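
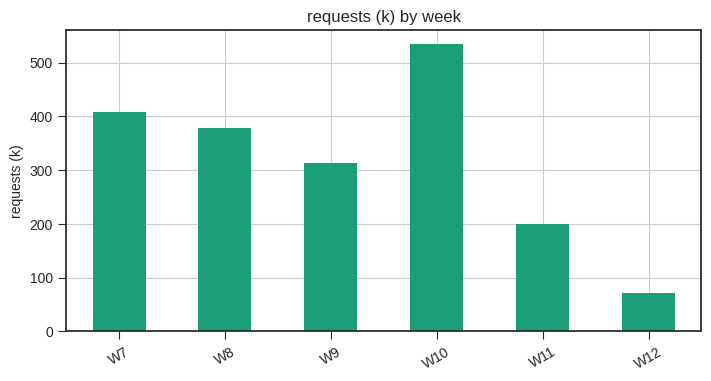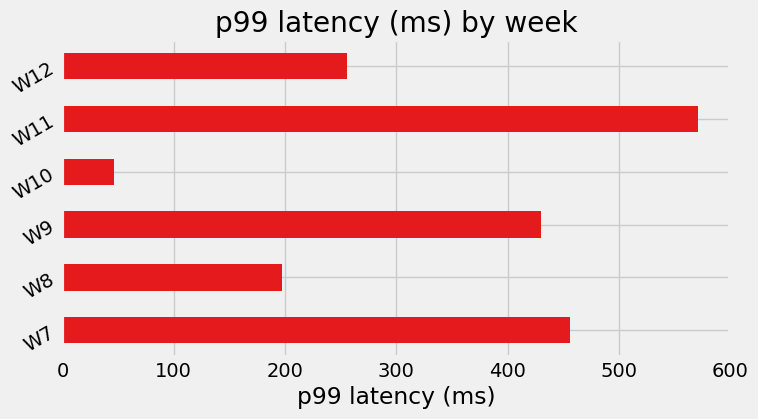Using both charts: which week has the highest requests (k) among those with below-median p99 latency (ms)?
Chart 2 median p99 latency (ms) ≈ 300; below-median weeks: W8, W10, W12. Among those, W10 has the highest requests (k) (≈ 550).

W10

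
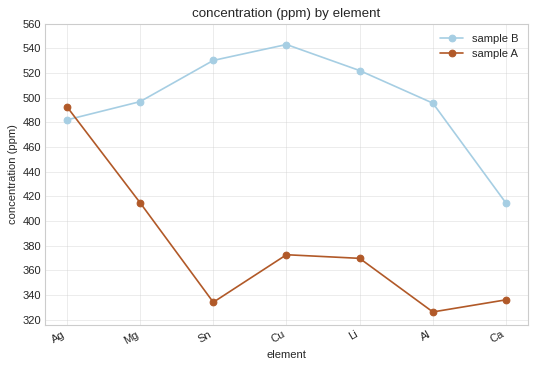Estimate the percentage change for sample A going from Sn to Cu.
≈ +11.8%

Sn ≈ 340, Cu ≈ 380; (380 − 340) / 340 ≈ +11.8%.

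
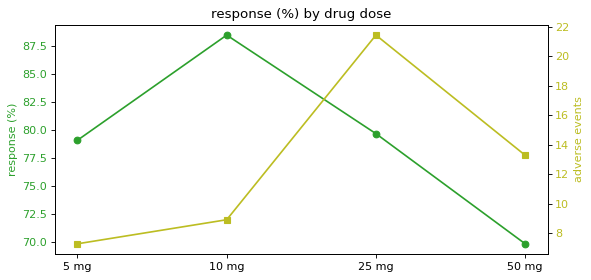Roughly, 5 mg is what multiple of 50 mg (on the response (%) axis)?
5 mg ≈ 80, 50 mg ≈ 70; 80/70 ≈ 1.14.

≈ 1.14×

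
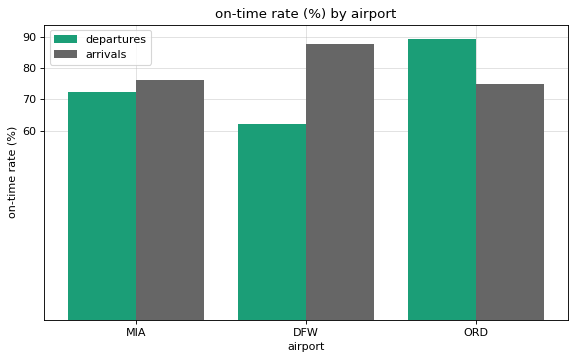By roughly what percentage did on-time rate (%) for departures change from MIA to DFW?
MIA ≈ 70, DFW ≈ 60; (60 − 70) / 70 ≈ -14.3%.

≈ -14.3%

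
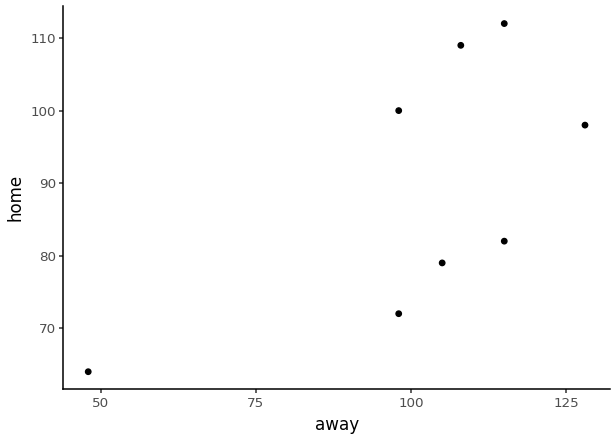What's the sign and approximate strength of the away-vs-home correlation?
Points are positively correlated; moderate (|r| ≈ 0.6).

positive, moderate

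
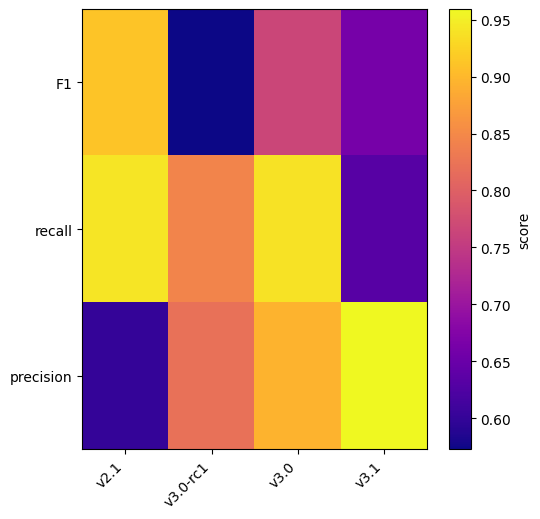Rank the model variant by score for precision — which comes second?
Top 3 for precision: v3.1 ≈ 0.95, v3.0 ≈ 0.90, v3.0-rc1 ≈ 0.80.

v3.0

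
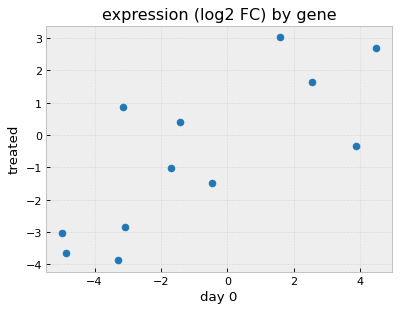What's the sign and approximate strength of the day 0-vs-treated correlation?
positive, strong

Points are positively correlated; strong (|r| ≈ 0.8).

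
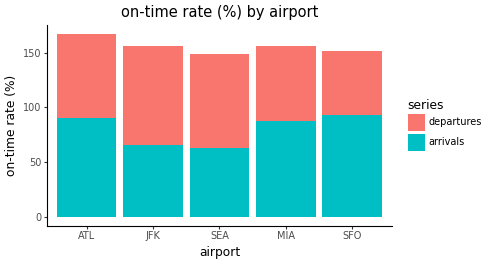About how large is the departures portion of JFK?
departures top ≈ 160, bottom ≈ 60; segment ≈ 100.

≈ 100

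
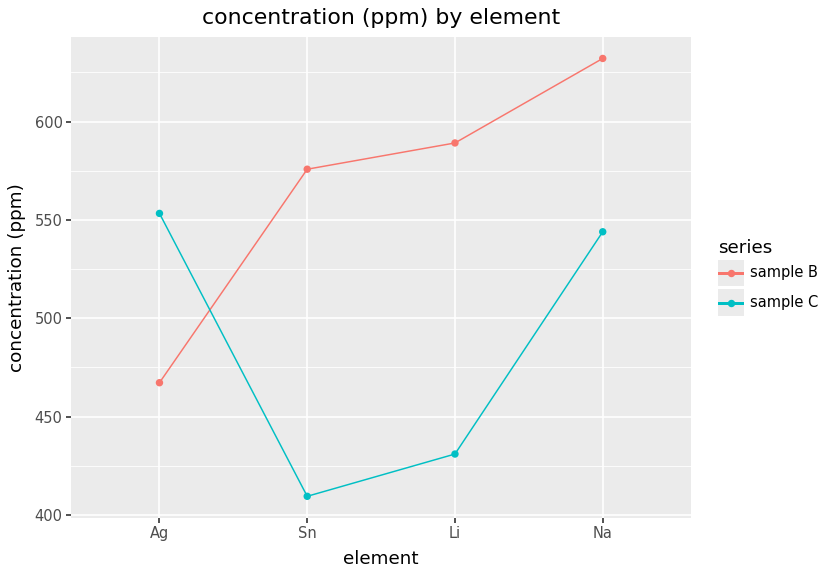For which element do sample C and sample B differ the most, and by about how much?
Sn: sample C ≈ 400, sample B ≈ 580 → gap ≈ 180. Next-largest (Li) is only ≈ 140.

Sn, ≈ 180 ppm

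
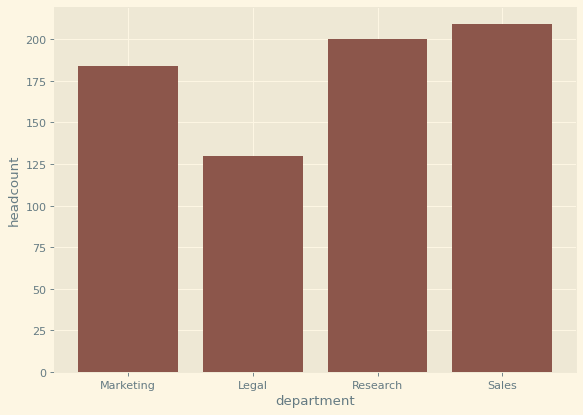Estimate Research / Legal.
Research ≈ 200, Legal ≈ 120; 200/120 ≈ 1.67.

≈ 1.67×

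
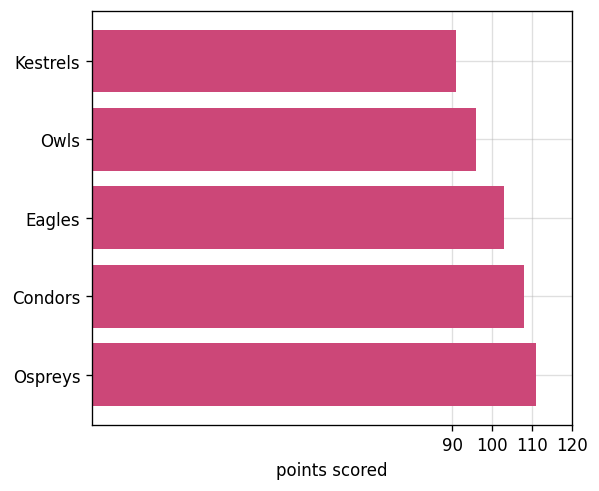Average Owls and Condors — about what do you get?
(100 + 110) / 2 ≈ 105.

≈ 105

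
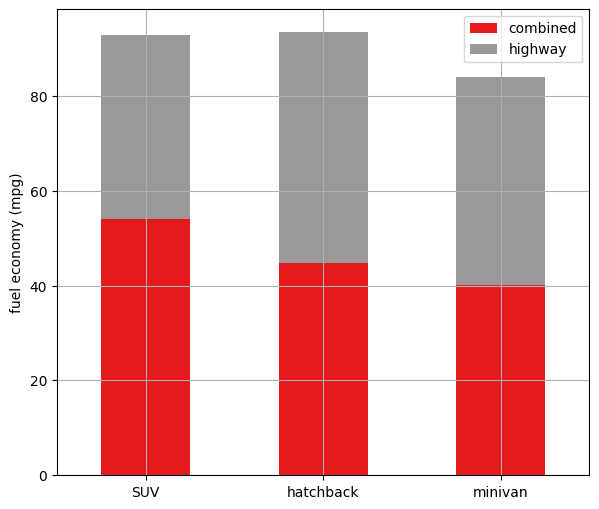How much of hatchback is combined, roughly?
≈ 40

combined top ≈ 40, bottom ≈ 0; segment ≈ 40.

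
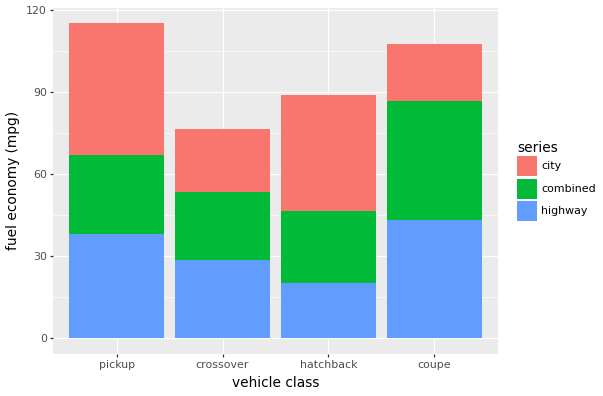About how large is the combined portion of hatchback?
≈ 30

combined top ≈ 50, bottom ≈ 20; segment ≈ 30.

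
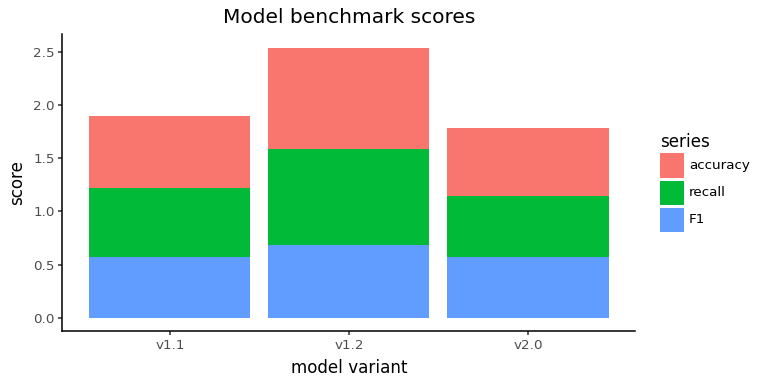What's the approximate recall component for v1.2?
≈ 1.0

recall top ≈ 1.5, bottom ≈ 0.5; segment ≈ 1.0.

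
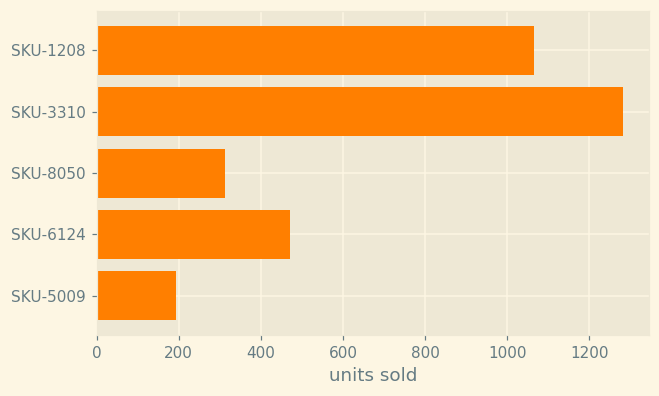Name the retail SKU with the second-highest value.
Top 3: SKU-3310 ≈ 1200, SKU-1208 ≈ 1000, SKU-6124 ≈ 400.

SKU-1208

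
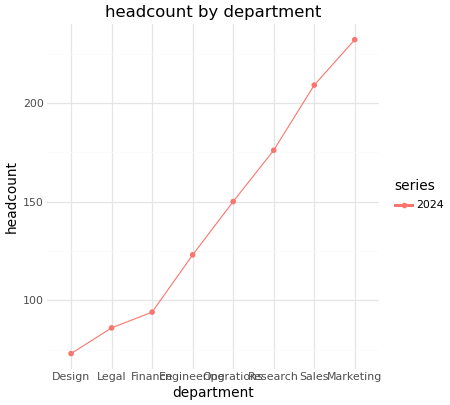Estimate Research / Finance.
Research ≈ 180, Finance ≈ 100; 180/100 ≈ 1.8.

≈ 1.8×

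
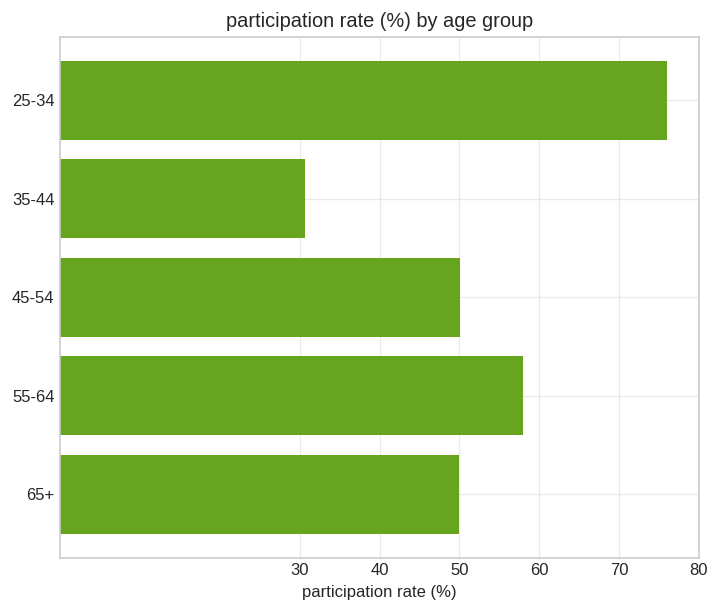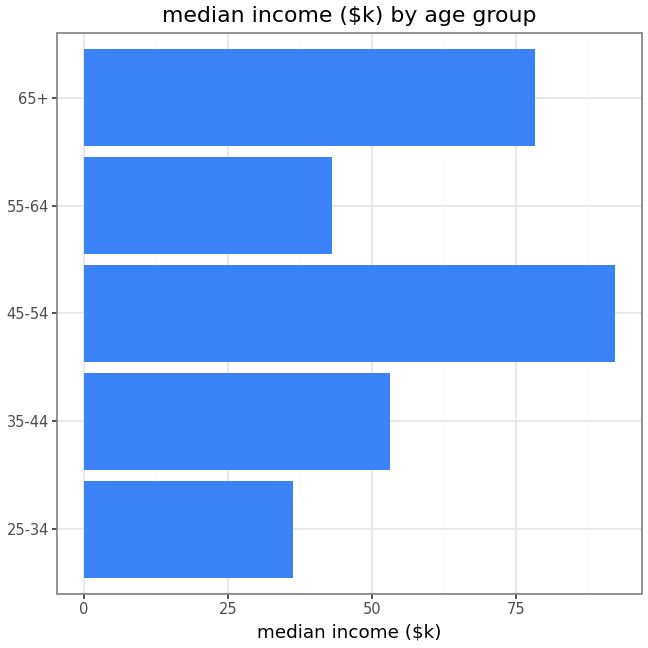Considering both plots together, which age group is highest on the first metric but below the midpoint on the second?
25-34

Chart 2 median median income ($k) ≈ 50; below-median age groups: 25-34, 55-64. Among those, 25-34 has the highest participation rate (%) (≈ 80).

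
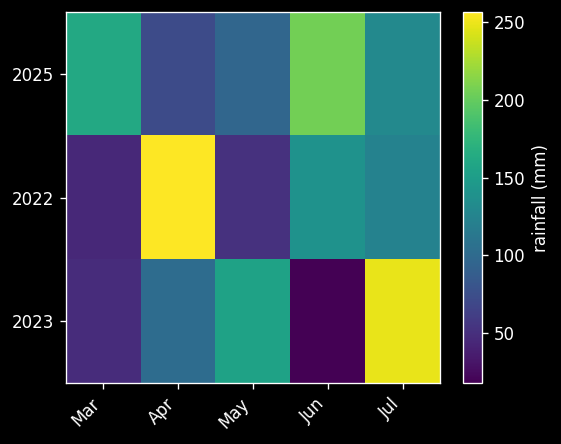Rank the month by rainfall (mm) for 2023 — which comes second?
Top 3 for 2023: Jul ≈ 240, May ≈ 160, Apr ≈ 100.

May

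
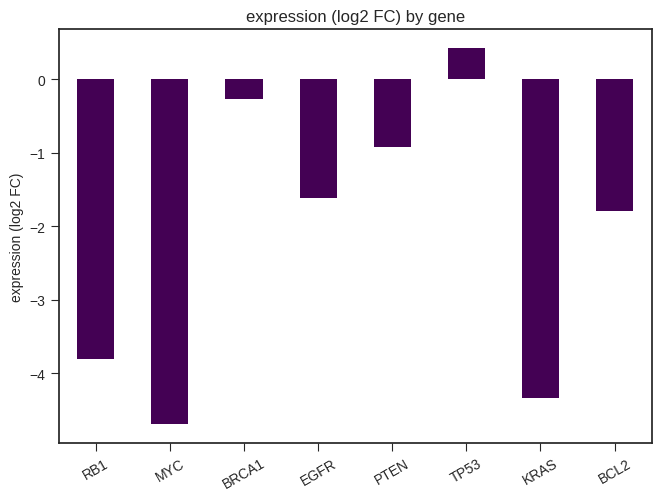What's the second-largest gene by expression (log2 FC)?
BRCA1

Top 3: TP53 ≈ 0.5, BRCA1 ≈ -0.5, PTEN ≈ -1.0.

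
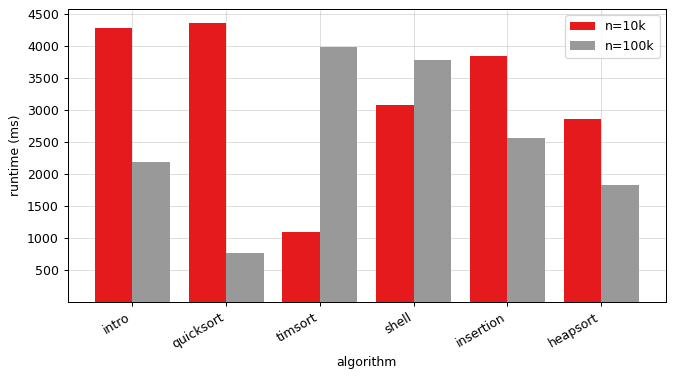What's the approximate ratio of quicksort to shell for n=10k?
quicksort ≈ 4500, shell ≈ 3000; 4500/3000 ≈ 1.5.

≈ 1.5×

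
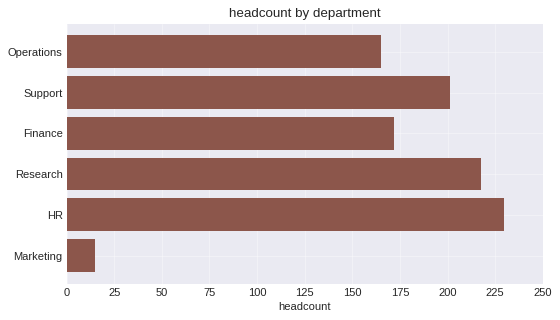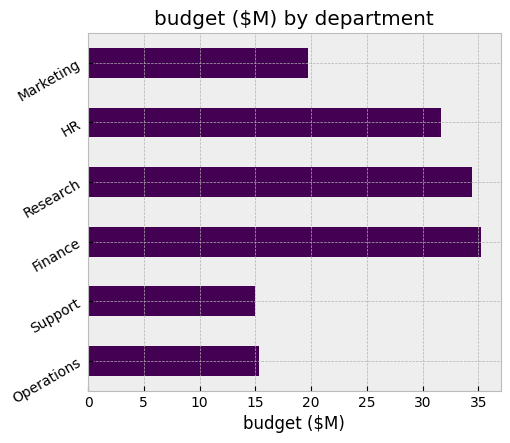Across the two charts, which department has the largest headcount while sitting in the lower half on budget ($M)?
Support

Chart 2 median budget ($M) ≈ 25; below-median departments: Operations, Support, Marketing. Among those, Support has the highest headcount (≈ 200).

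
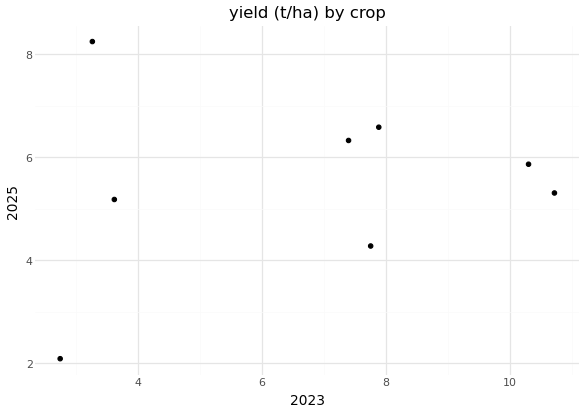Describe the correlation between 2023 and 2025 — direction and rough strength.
Points are roughly uncorrelated; weak (|r| ≈ 0.2).

no clear correlation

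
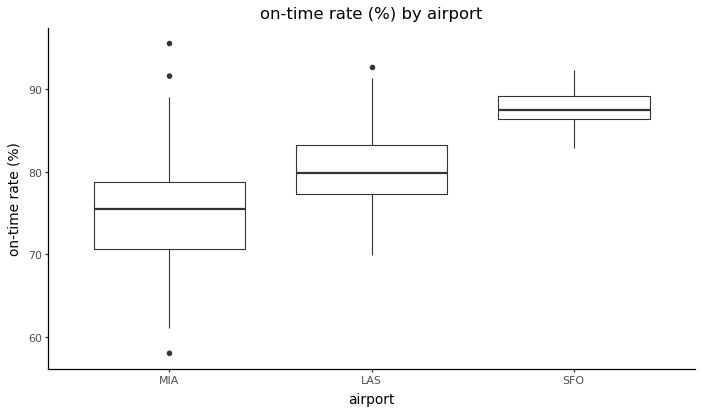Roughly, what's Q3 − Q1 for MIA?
Q3 ≈ 79, Q1 ≈ 71; IQR ≈ 8.

≈ 8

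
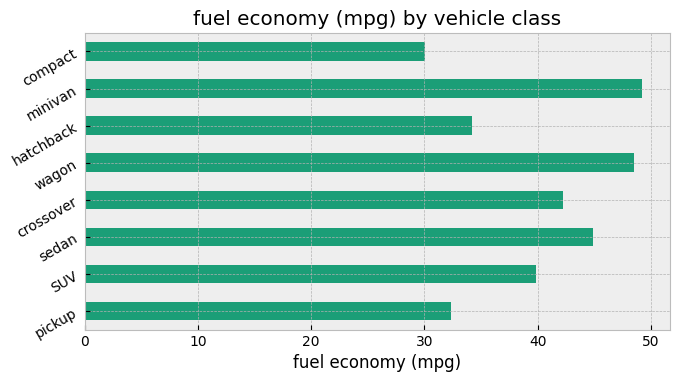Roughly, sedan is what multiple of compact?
≈ 1.5×

sedan ≈ 45, compact ≈ 30; 45/30 ≈ 1.5.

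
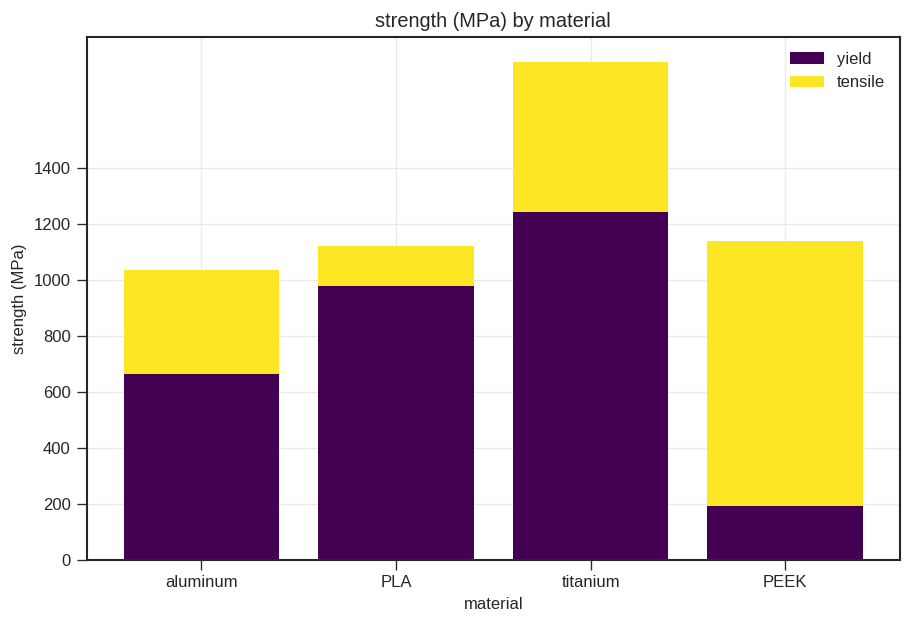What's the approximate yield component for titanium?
≈ 1200

yield top ≈ 1200, bottom ≈ 0; segment ≈ 1200.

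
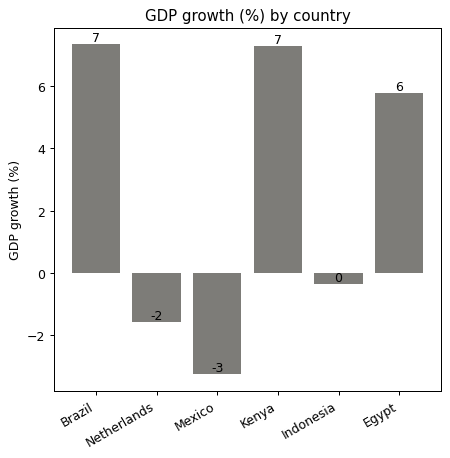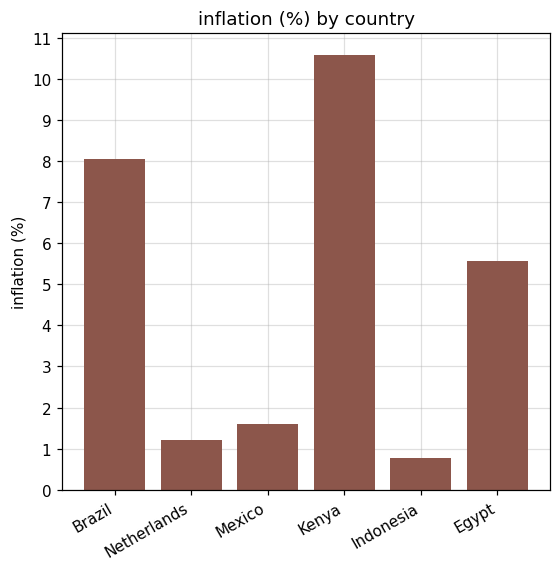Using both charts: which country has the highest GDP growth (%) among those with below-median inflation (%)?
Chart 2 median inflation (%) ≈ 4; below-median countries: Netherlands, Mexico, Indonesia. Among those, Indonesia has the highest GDP growth (%) (≈ 0).

Indonesia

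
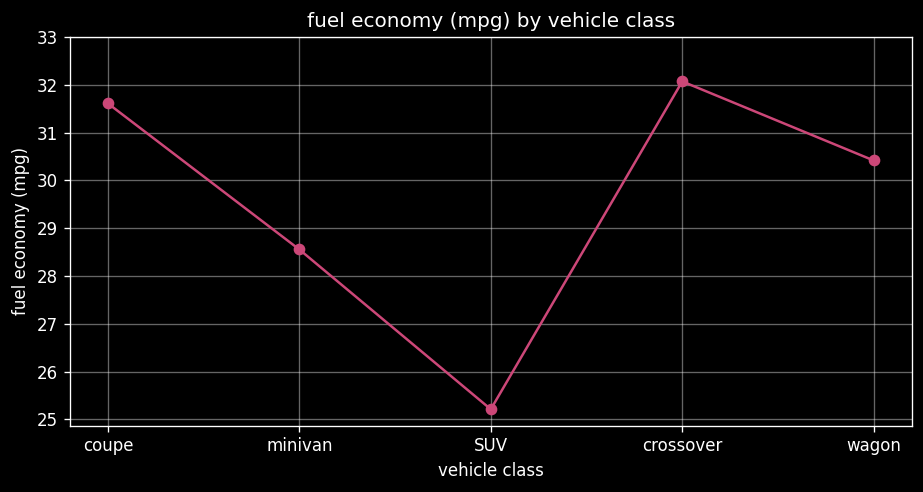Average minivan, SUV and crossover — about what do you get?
(29 + 25 + 32) / 3 ≈ 29.

≈ 29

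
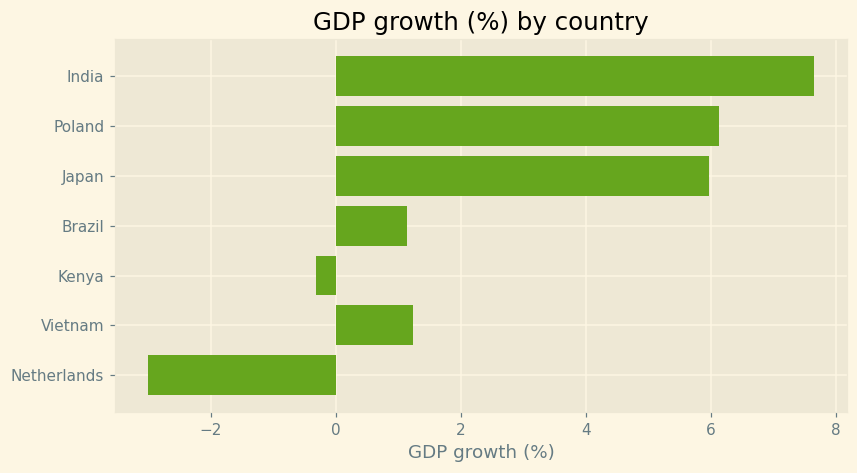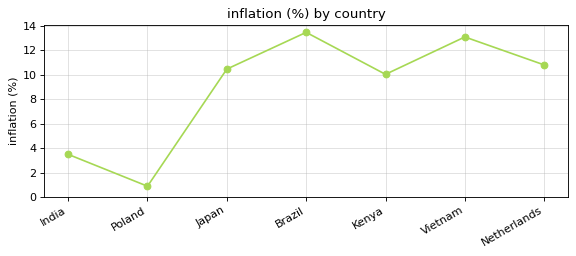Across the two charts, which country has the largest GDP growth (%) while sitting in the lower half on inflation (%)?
Chart 2 median inflation (%) ≈ 10; below-median countries: India, Poland, Kenya. Among those, India has the highest GDP growth (%) (≈ 8).

India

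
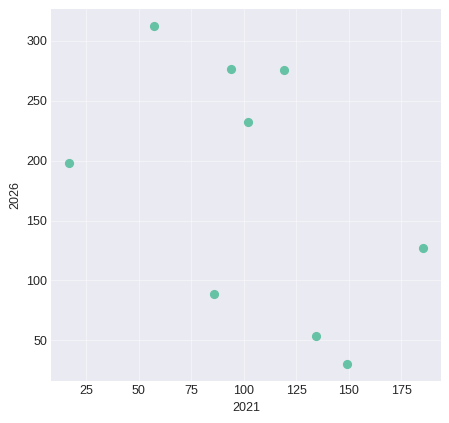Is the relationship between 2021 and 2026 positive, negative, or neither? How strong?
negative, moderate

Points are negatively correlated; moderate (|r| ≈ 0.5).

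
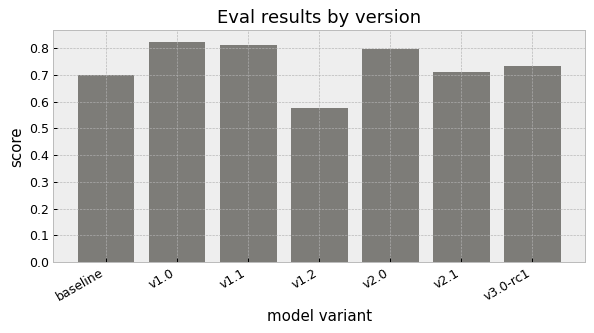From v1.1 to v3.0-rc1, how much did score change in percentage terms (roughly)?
v1.1 ≈ 0.8, v3.0-rc1 ≈ 0.7; (0.7 − 0.8) / 0.8 ≈ -12.5%.

≈ -12.5%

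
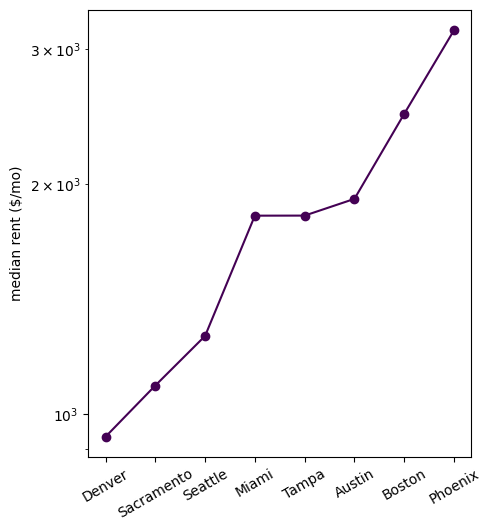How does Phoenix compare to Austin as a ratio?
≈ 1.6×

Phoenix ≈ 3200, Austin ≈ 2000; 3200/2000 ≈ 1.6.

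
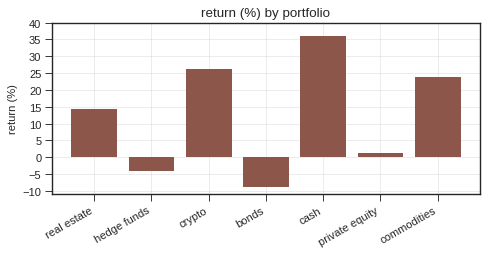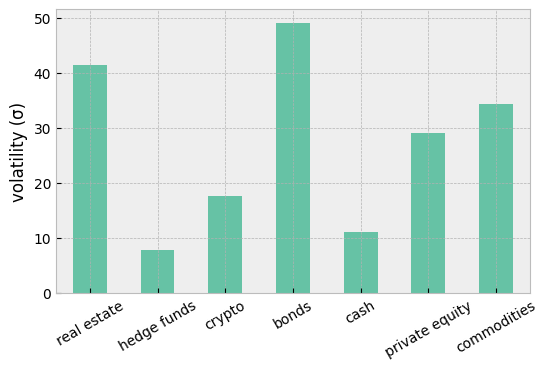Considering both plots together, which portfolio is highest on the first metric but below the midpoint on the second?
Chart 2 median volatility (σ) ≈ 30; below-median portfolios: hedge funds, crypto, cash. Among those, cash has the highest return (%) (≈ 35).

cash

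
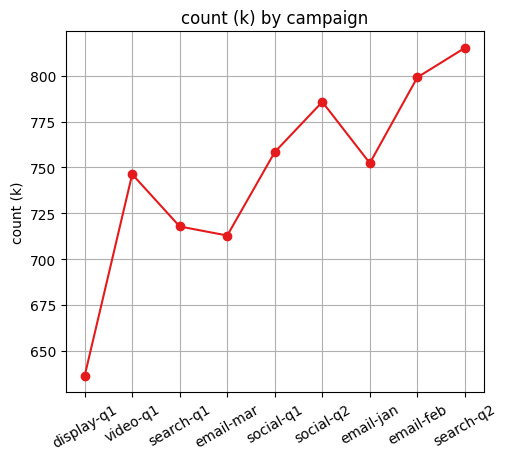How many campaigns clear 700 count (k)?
Above 700: video-q1, search-q1, email-mar, social-q1, social-q2, email-jan, email-feb, search-q2.

8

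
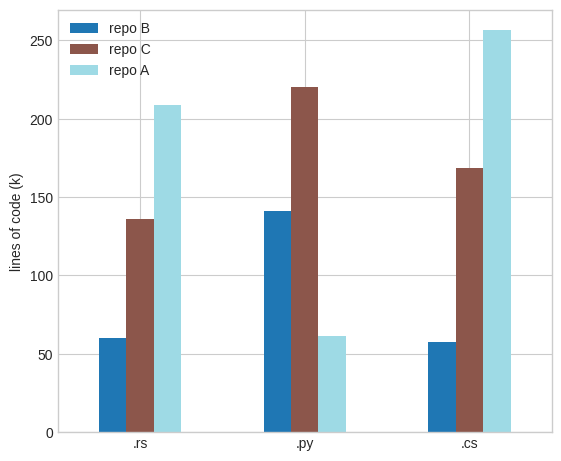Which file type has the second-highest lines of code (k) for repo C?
.cs

Top 3 for repo C: .py ≈ 225, .cs ≈ 175, .rs ≈ 125.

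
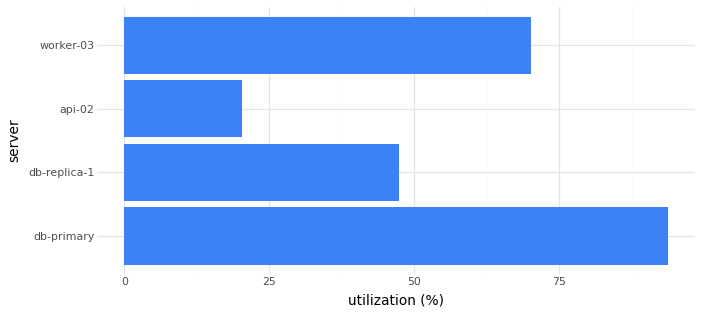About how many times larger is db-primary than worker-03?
≈ 1.29×

db-primary ≈ 90, worker-03 ≈ 70; 90/70 ≈ 1.29.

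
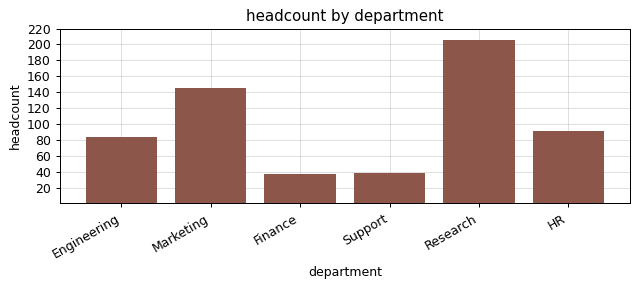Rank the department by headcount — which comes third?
HR

Top 4: Research ≈ 200, Marketing ≈ 140, HR ≈ 100, Engineering ≈ 80.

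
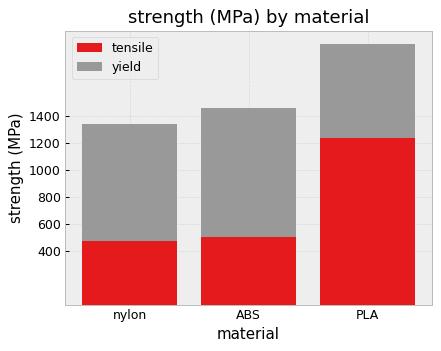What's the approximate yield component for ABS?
yield top ≈ 1400, bottom ≈ 400; segment ≈ 1000.

≈ 1000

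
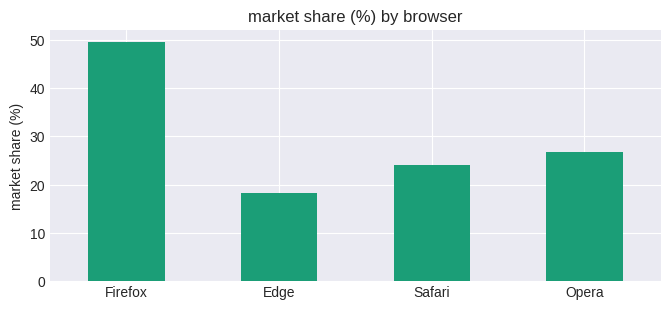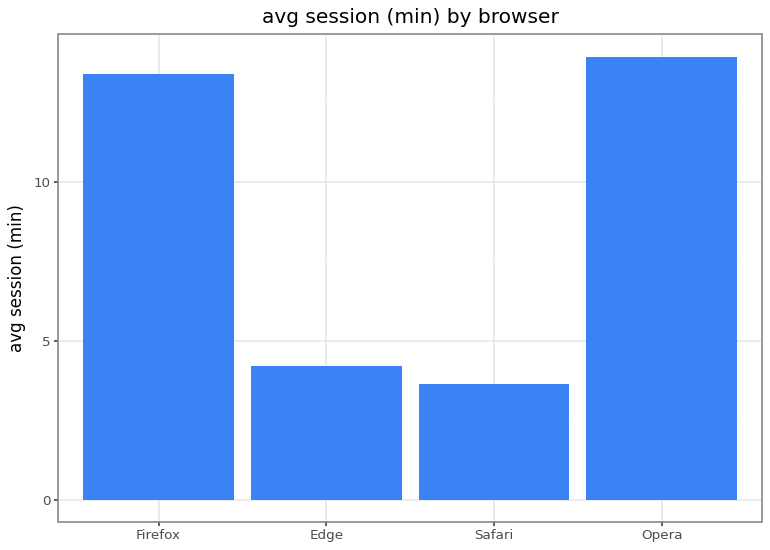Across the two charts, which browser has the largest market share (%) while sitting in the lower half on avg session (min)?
Safari

Chart 2 median avg session (min) ≈ 8; below-median browsers: Edge, Safari. Among those, Safari has the highest market share (%) (≈ 25).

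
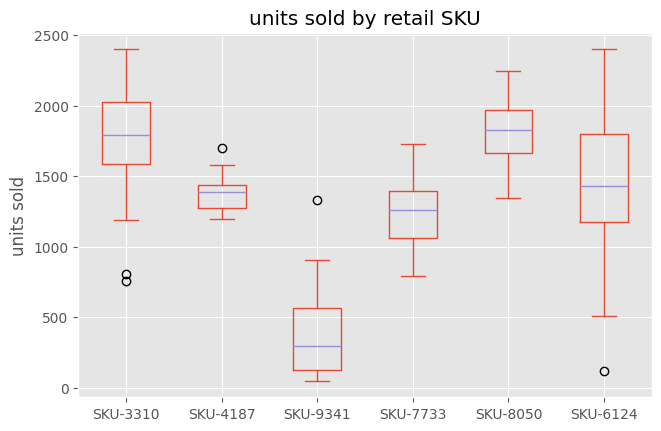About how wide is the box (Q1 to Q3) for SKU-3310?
Q3 ≈ 2000, Q1 ≈ 1600; IQR ≈ 400.

≈ 400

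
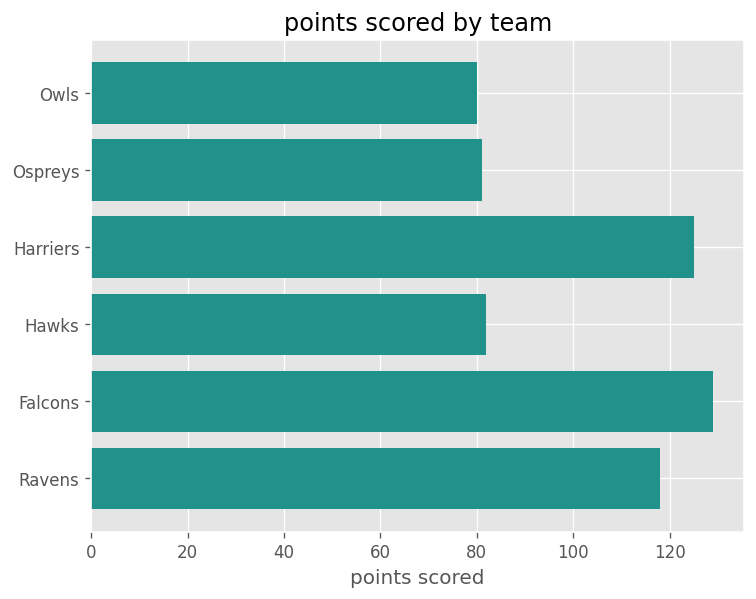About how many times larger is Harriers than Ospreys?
≈ 1.5×

Harriers ≈ 120, Ospreys ≈ 80; 120/80 ≈ 1.5.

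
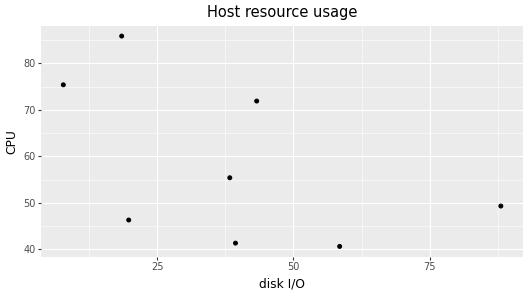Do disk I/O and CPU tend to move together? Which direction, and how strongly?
negative, moderate

Points are negatively correlated; moderate (|r| ≈ 0.5).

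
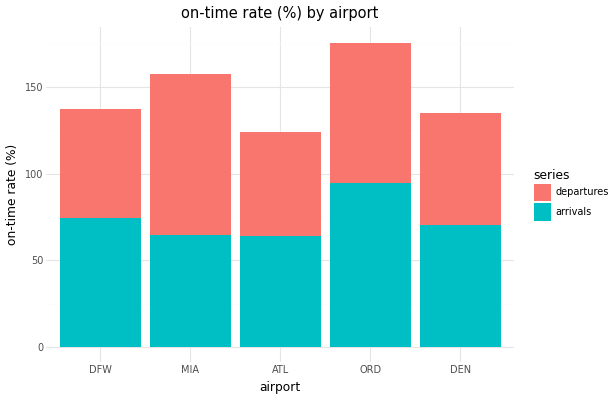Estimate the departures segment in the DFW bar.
≈ 60

departures top ≈ 140, bottom ≈ 80; segment ≈ 60.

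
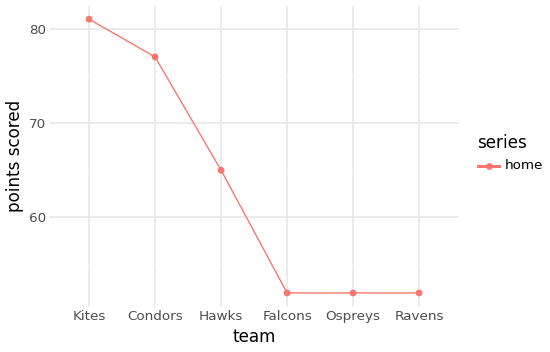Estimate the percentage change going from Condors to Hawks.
Condors ≈ 75, Hawks ≈ 65; (65 − 75) / 75 ≈ -13.3%.

≈ -13.3%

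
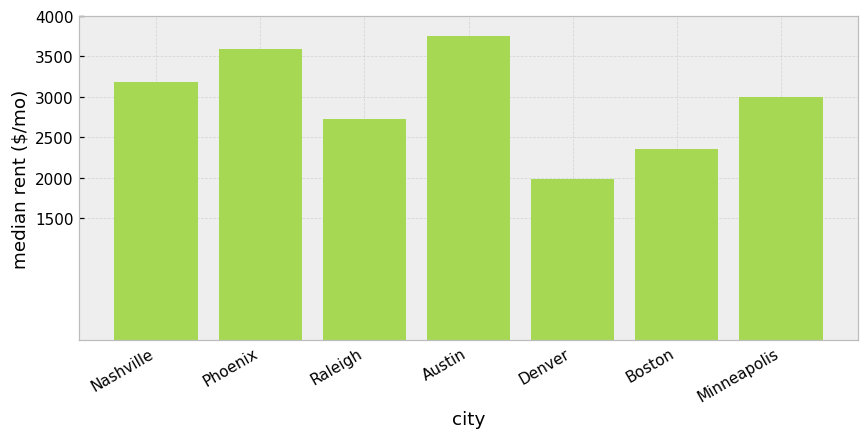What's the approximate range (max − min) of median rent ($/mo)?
Max Austin ≈ 4000, min Denver ≈ 2000; range ≈ 2000.

≈ 2000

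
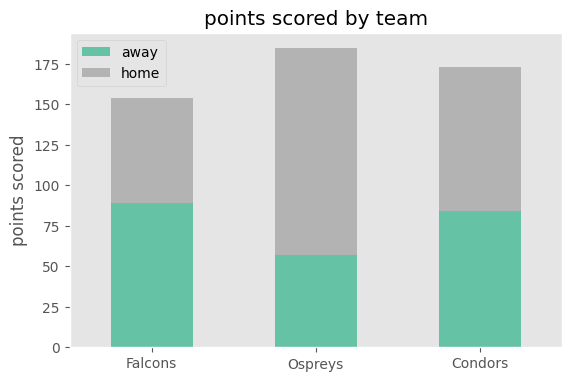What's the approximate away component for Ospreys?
≈ 60

away top ≈ 60, bottom ≈ 0; segment ≈ 60.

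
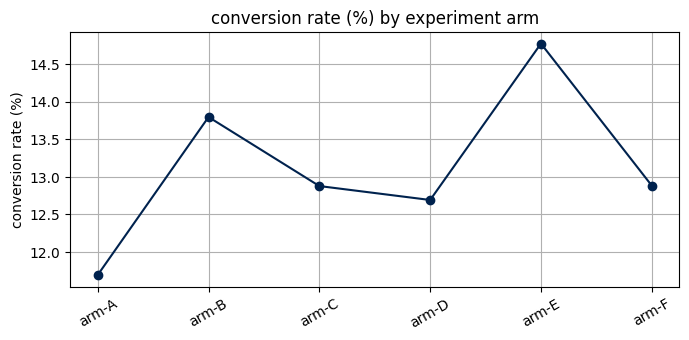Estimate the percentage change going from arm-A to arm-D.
arm-A ≈ 11.5, arm-D ≈ 12.5; (12.5 − 11.5) / 11.5 ≈ +8.7%.

≈ +8.7%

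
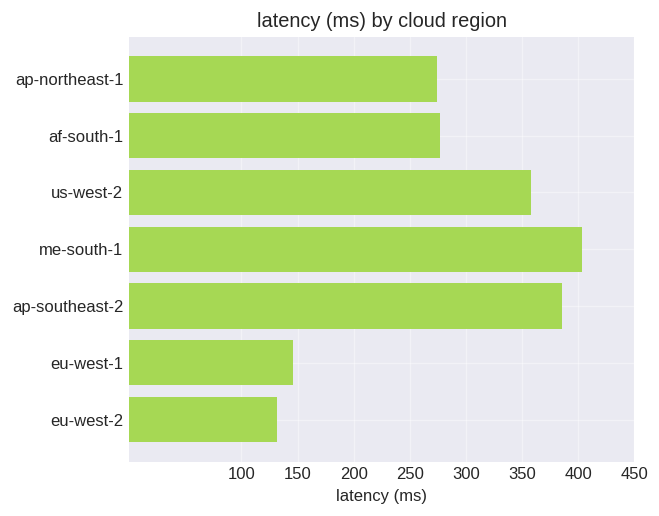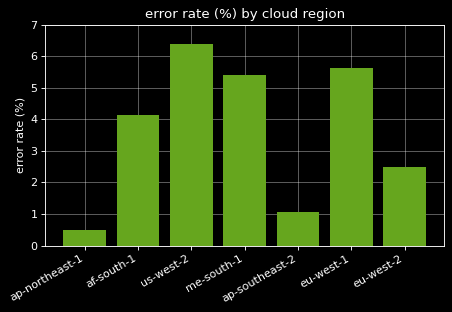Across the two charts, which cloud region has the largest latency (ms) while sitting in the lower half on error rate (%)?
Chart 2 median error rate (%) ≈ 4; below-median cloud regions: ap-northeast-1, ap-southeast-2, eu-west-2. Among those, ap-southeast-2 has the highest latency (ms) (≈ 400).

ap-southeast-2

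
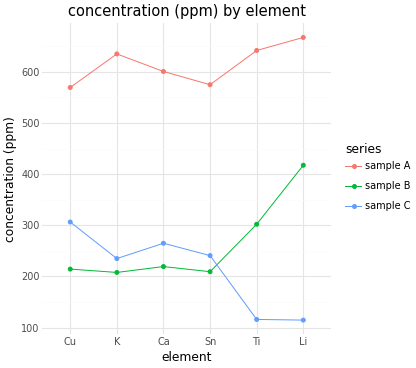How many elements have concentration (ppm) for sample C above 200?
Above 200: Cu, K, Ca, Sn.

4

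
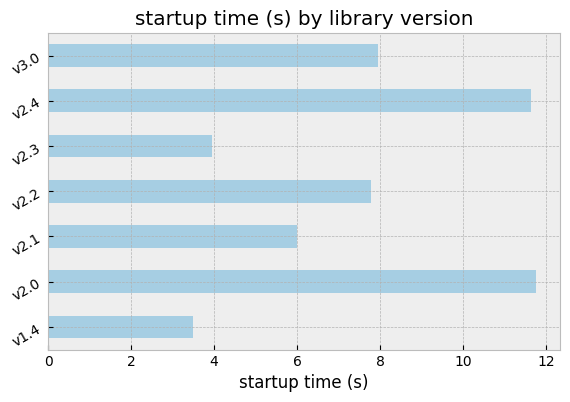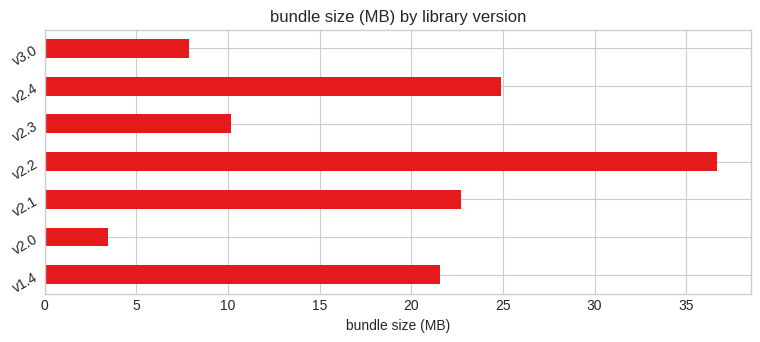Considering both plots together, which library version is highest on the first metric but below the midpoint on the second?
v2.0

Chart 2 median bundle size (MB) ≈ 20; below-median library versions: v2.0, v2.3, v3.0. Among those, v2.0 has the highest startup time (s) (≈ 12).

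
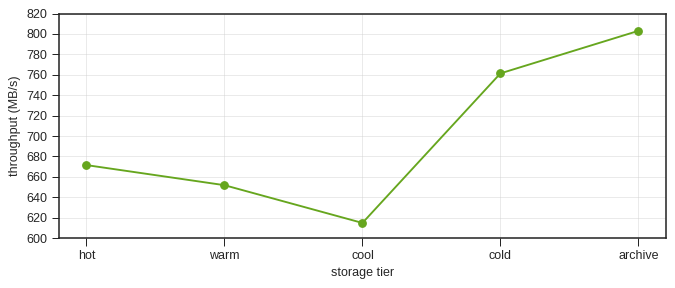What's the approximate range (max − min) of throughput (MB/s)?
Max archive ≈ 800, min cool ≈ 620; range ≈ 180.

≈ 180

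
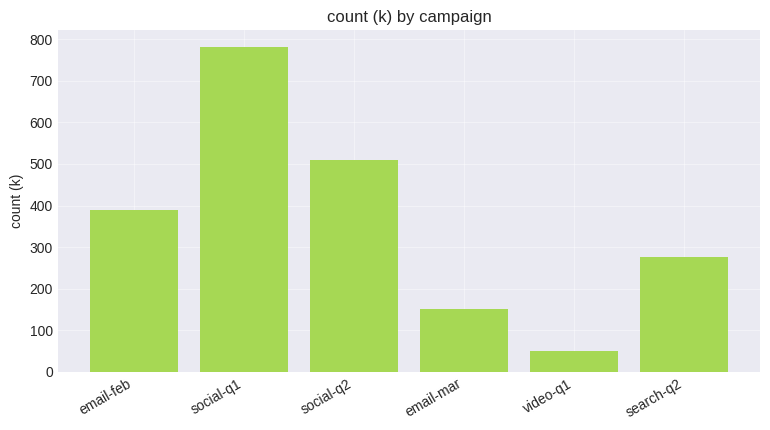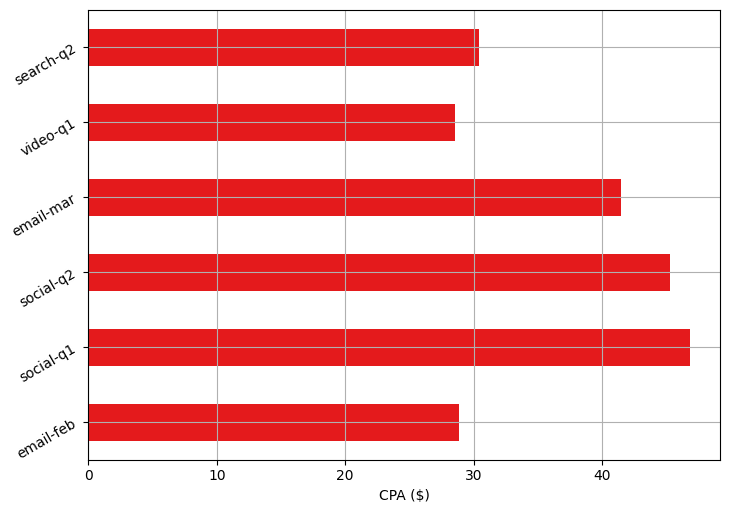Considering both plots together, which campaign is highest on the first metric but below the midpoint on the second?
Chart 2 median CPA ($) ≈ 35; below-median campaigns: email-feb, video-q1, search-q2. Among those, email-feb has the highest count (k) (≈ 400).

email-feb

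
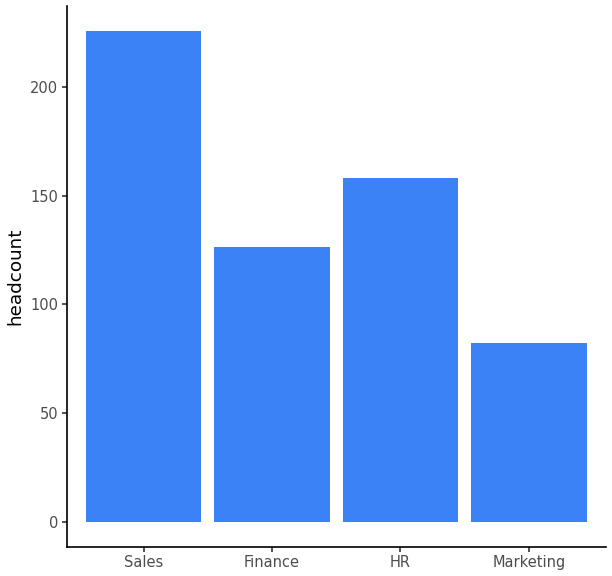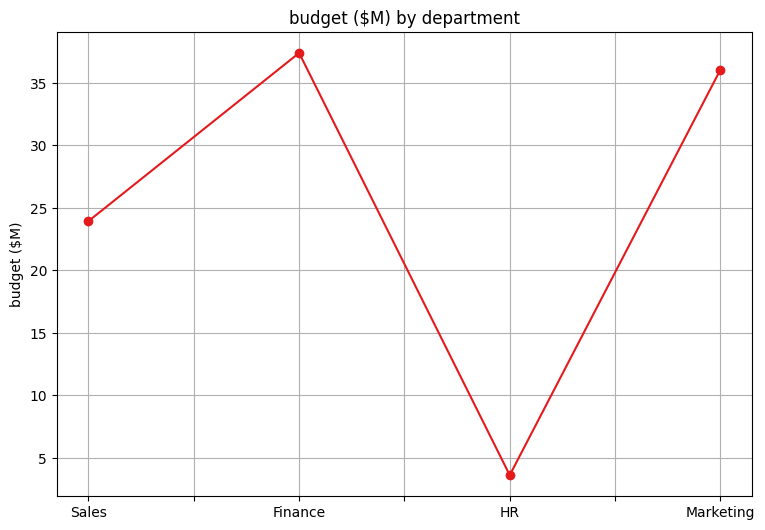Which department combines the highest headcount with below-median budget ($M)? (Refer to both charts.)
Sales

Chart 2 median budget ($M) ≈ 30; below-median departments: Sales, HR. Among those, Sales has the highest headcount (≈ 225).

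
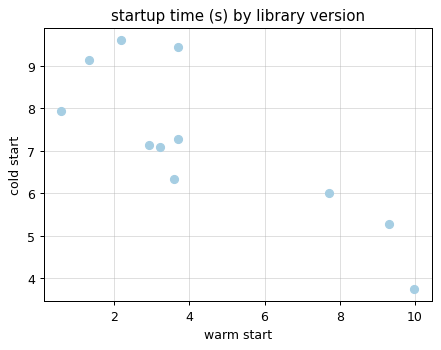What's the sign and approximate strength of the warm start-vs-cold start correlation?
negative, strong

Points are negatively correlated; strong (|r| ≈ 0.8).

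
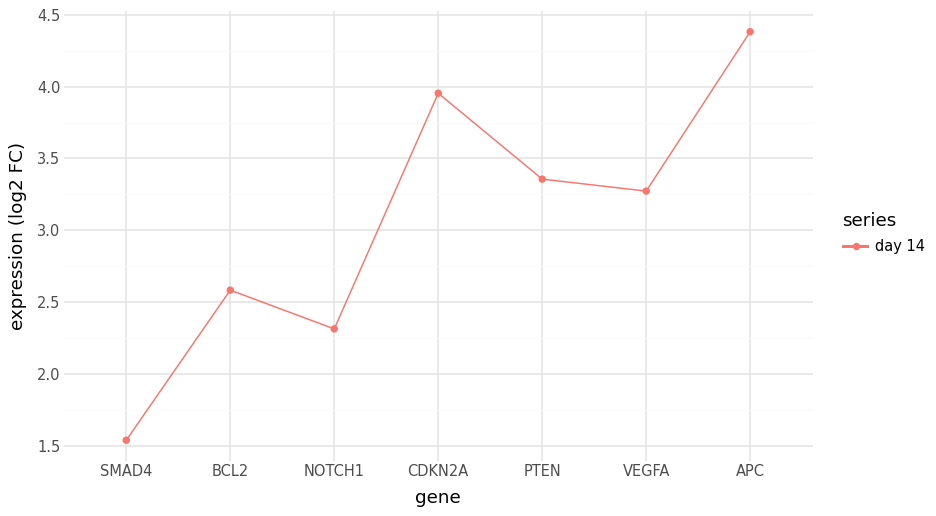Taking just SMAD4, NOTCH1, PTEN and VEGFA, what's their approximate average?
≈ 2.75

(1.5 + 2.5 + 3.5 + 3.5) / 4 ≈ 2.75.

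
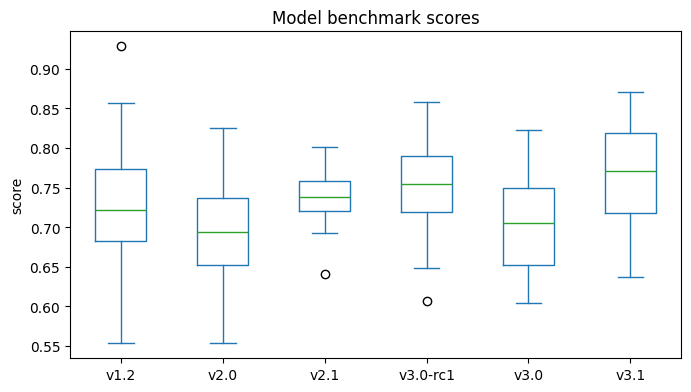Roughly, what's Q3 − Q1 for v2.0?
≈ 0.09

Q3 ≈ 0.74, Q1 ≈ 0.65; IQR ≈ 0.09.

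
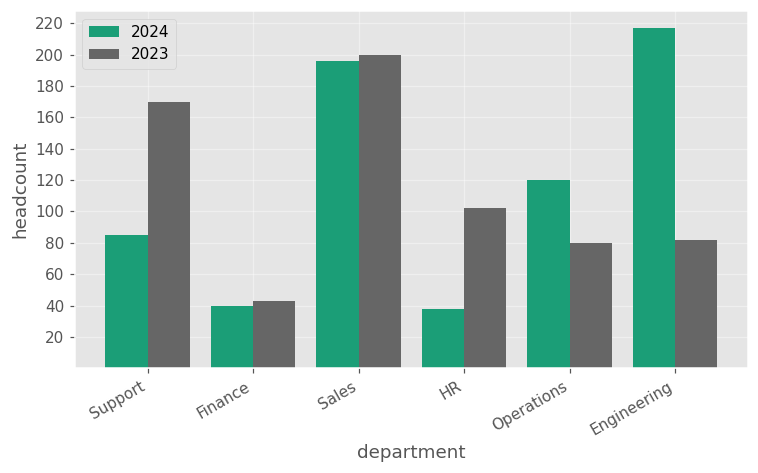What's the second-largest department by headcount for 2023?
Top 3 for 2023: Sales ≈ 200, Support ≈ 160, HR ≈ 100.

Support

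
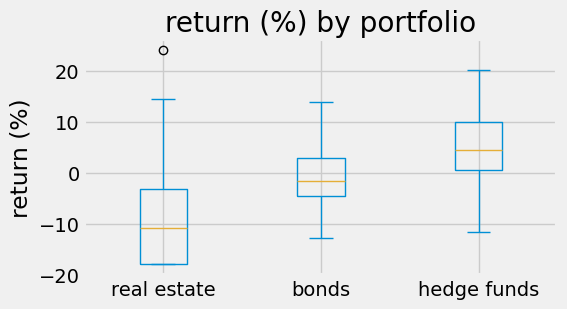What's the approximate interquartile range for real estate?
Q3 ≈ -4, Q1 ≈ -18; IQR ≈ 14.

≈ 14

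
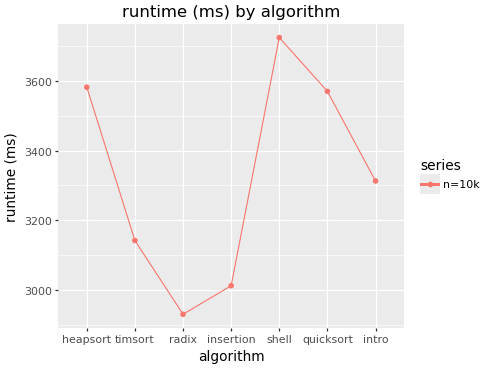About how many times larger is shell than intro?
shell ≈ 3700, intro ≈ 3300; 3700/3300 ≈ 1.12.

≈ 1.12×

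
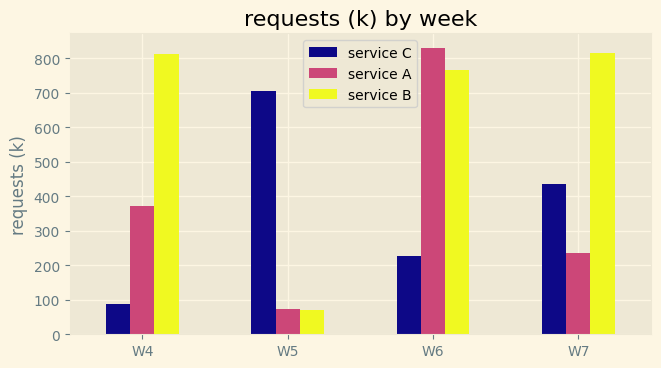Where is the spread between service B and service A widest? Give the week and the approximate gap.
W7, ≈ 600 k

W7: service B ≈ 800, service A ≈ 200 → gap ≈ 600. Next-largest (W4) is only ≈ 400.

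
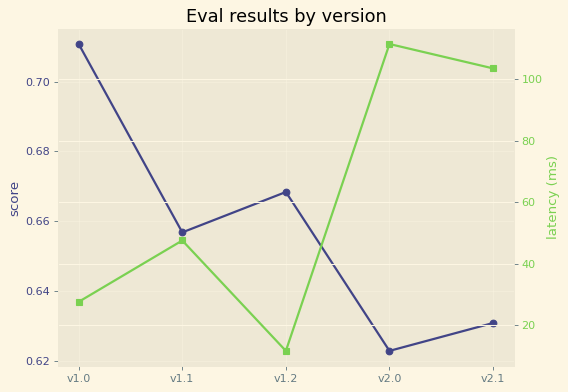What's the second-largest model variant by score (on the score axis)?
Top 3 (on the score axis): v1.0 ≈ 0.71, v1.2 ≈ 0.67, v1.1 ≈ 0.66.

v1.2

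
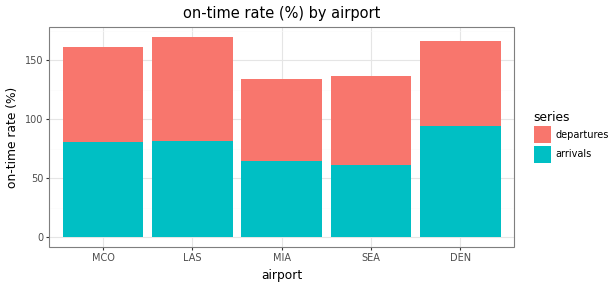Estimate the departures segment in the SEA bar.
departures top ≈ 140, bottom ≈ 60; segment ≈ 80.

≈ 80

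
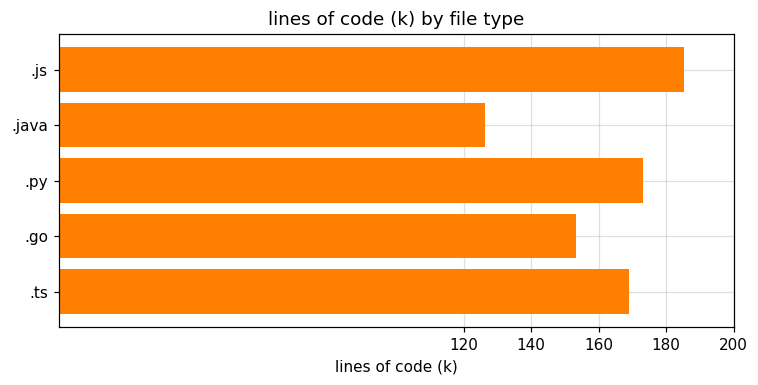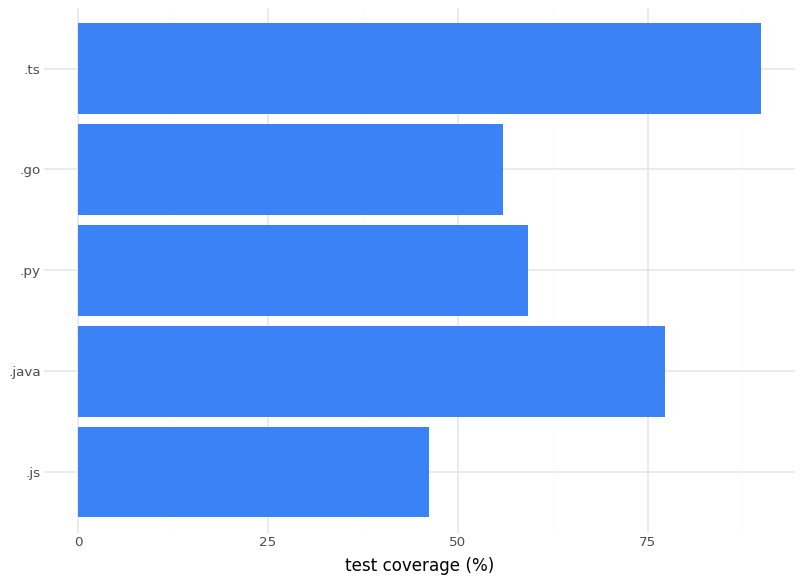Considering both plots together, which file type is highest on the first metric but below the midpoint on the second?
Chart 2 median test coverage (%) ≈ 60; below-median file types: .js, .go. Among those, .js has the highest lines of code (k) (≈ 180).

.js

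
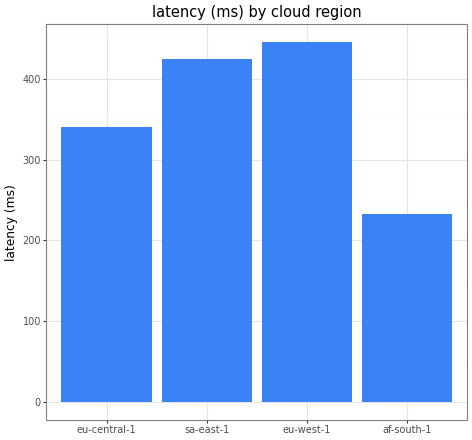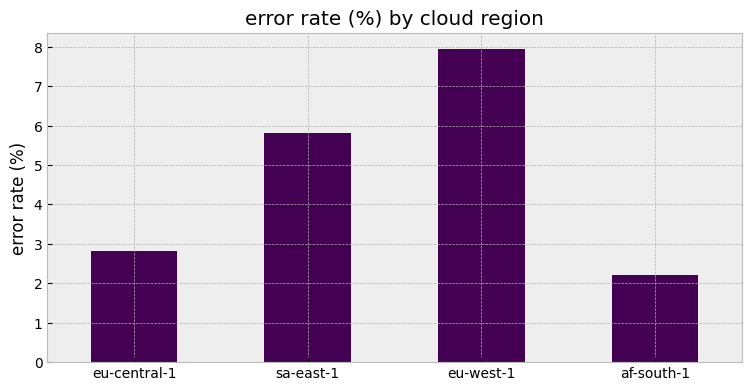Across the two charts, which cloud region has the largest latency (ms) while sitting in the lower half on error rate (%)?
eu-central-1

Chart 2 median error rate (%) ≈ 4; below-median cloud regions: eu-central-1, af-south-1. Among those, eu-central-1 has the highest latency (ms) (≈ 350).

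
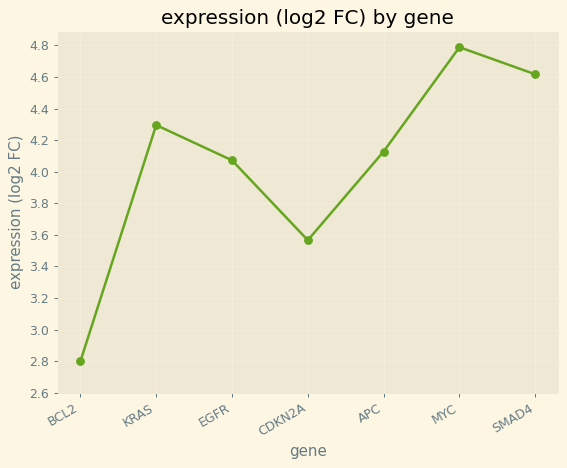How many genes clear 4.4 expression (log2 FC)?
2

Above 4.4: MYC, SMAD4.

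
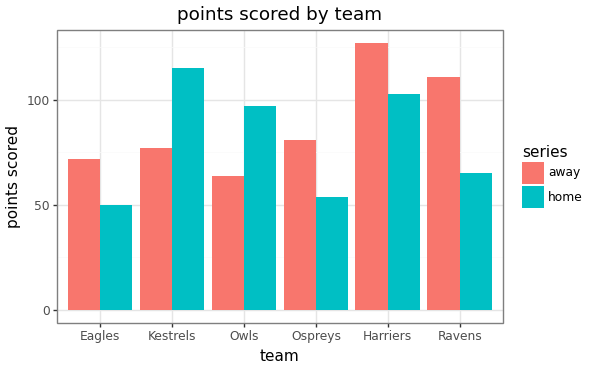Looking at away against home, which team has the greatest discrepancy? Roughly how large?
Ravens, ≈ 60

Ravens: away ≈ 120, home ≈ 60 → gap ≈ 60. Next-largest (Kestrels) is only ≈ 40.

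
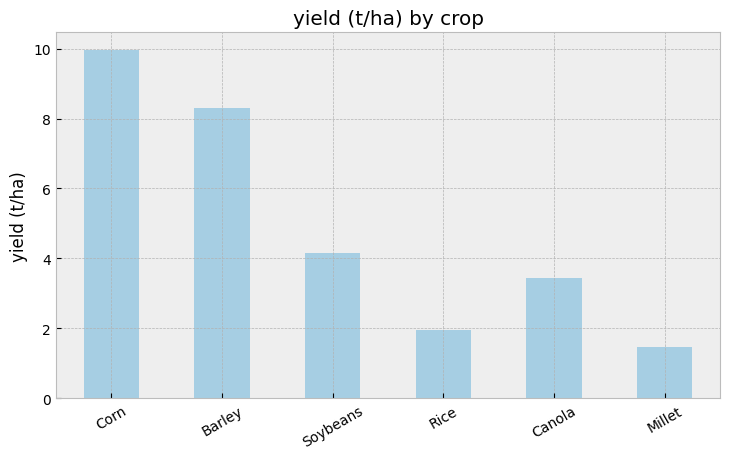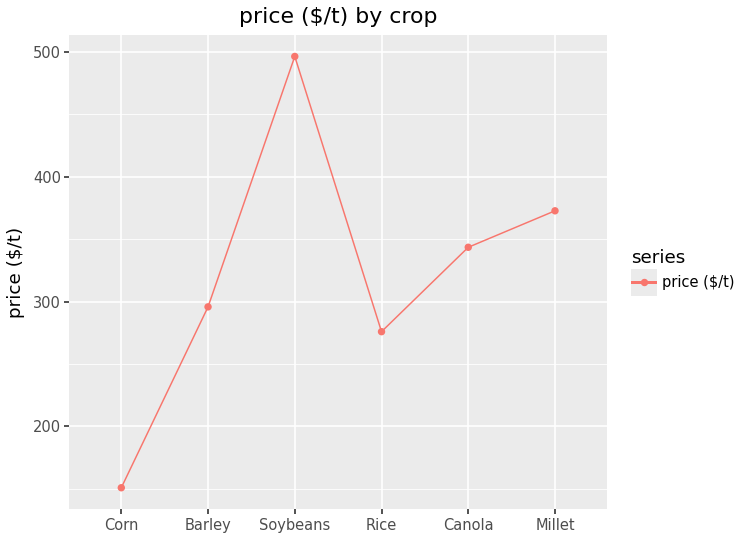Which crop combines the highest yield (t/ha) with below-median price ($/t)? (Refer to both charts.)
Chart 2 median price ($/t) ≈ 300; below-median crops: Corn, Barley, Rice. Among those, Corn has the highest yield (t/ha) (≈ 10).

Corn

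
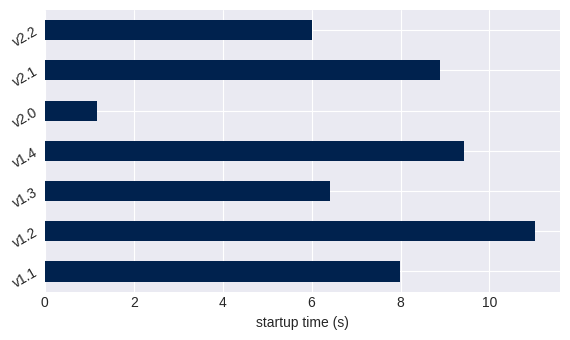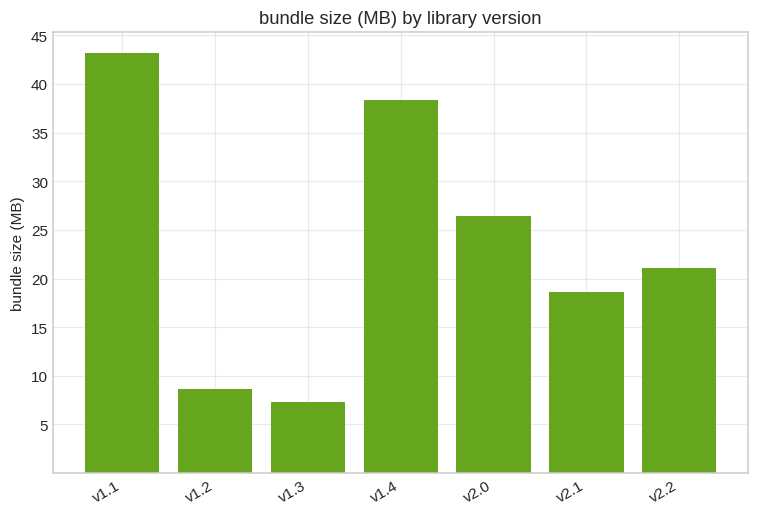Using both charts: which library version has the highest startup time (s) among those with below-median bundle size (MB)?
v1.2

Chart 2 median bundle size (MB) ≈ 20; below-median library versions: v1.2, v1.3, v2.1. Among those, v1.2 has the highest startup time (s) (≈ 12).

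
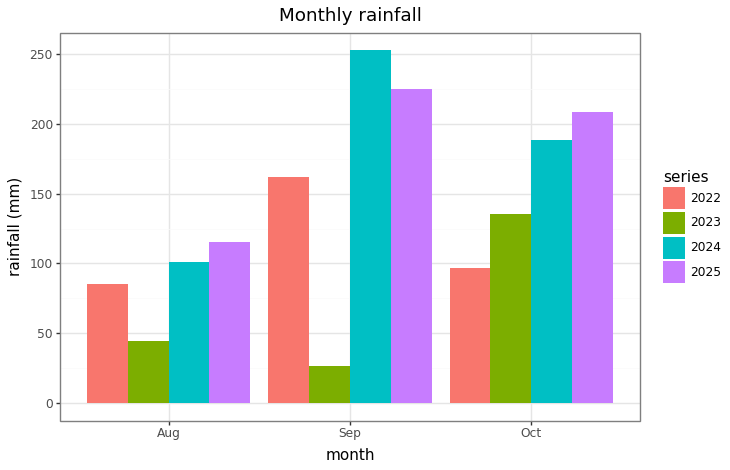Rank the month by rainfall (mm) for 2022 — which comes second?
Oct

Top 3 for 2022: Sep ≈ 150, Oct ≈ 100, Aug ≈ 75.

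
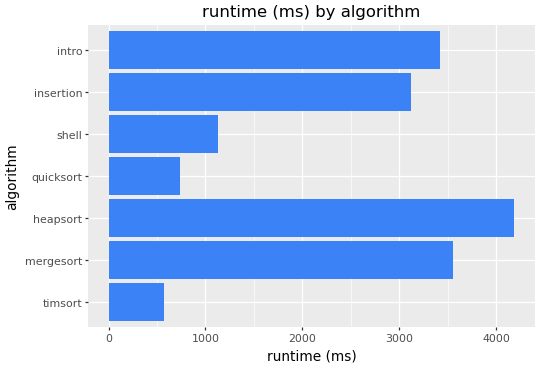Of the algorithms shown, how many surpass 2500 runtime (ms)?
Above 2500: mergesort, heapsort, insertion, intro.

4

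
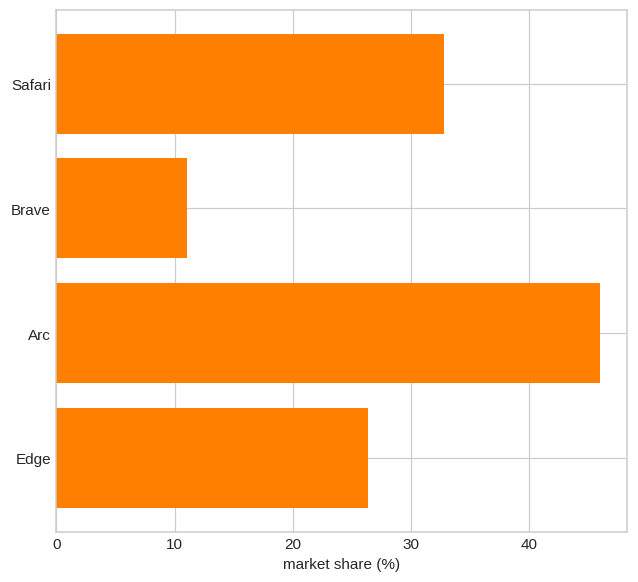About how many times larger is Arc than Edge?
Arc ≈ 45, Edge ≈ 25; 45/25 ≈ 1.8.

≈ 1.8×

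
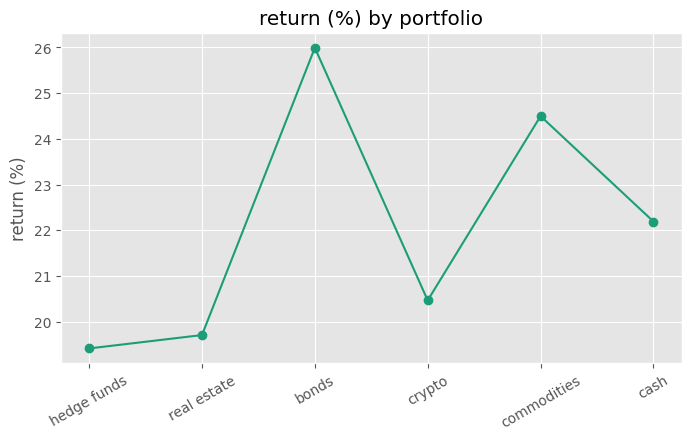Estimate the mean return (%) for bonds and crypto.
≈ 23

(26 + 20) / 2 ≈ 23.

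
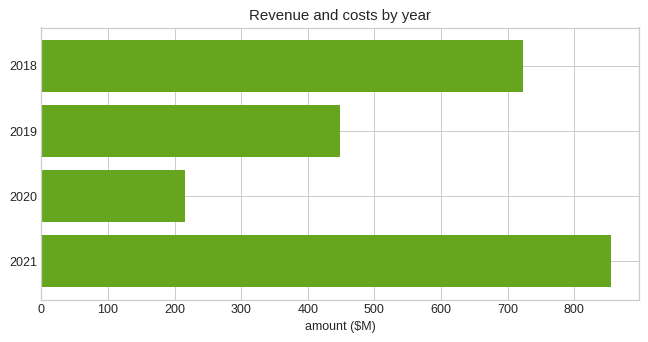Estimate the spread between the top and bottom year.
Max 2021 ≈ 900, min 2020 ≈ 200; range ≈ 700.

≈ 700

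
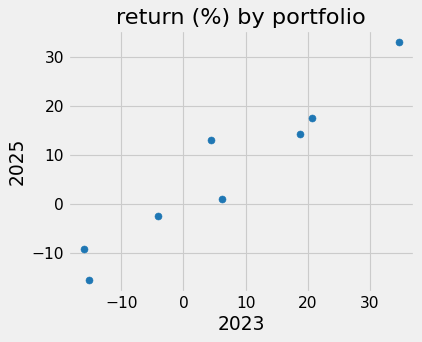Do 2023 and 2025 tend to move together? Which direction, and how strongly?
positive, strong

Points are positively correlated; strong (|r| ≈ 1.0).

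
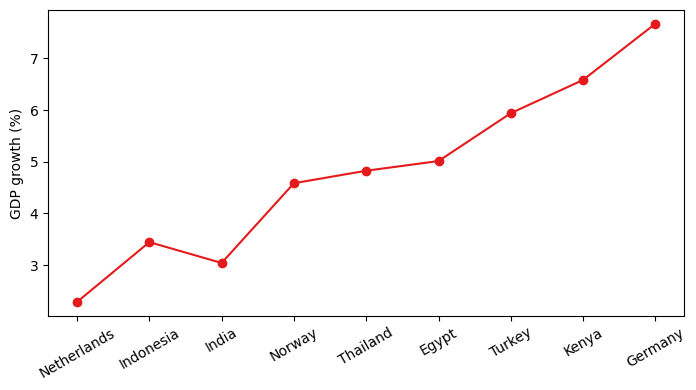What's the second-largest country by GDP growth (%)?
Top 3: Germany ≈ 7.5, Kenya ≈ 6.5, Turkey ≈ 6.0.

Kenya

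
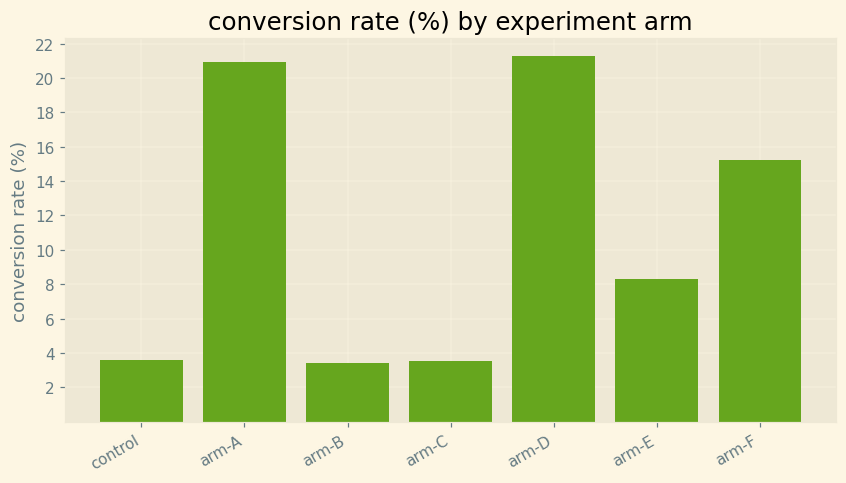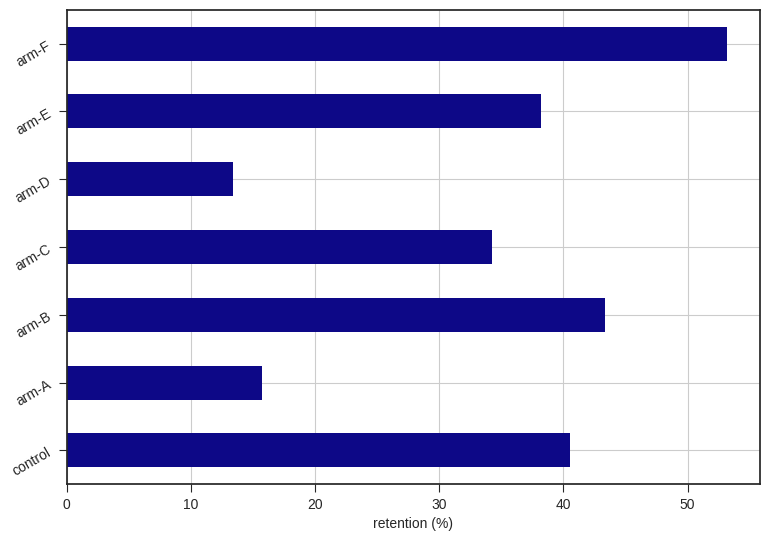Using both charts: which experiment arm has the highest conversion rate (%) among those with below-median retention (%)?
arm-D

Chart 2 median retention (%) ≈ 40; below-median experiment arms: arm-A, arm-C, arm-D. Among those, arm-D has the highest conversion rate (%) (≈ 22).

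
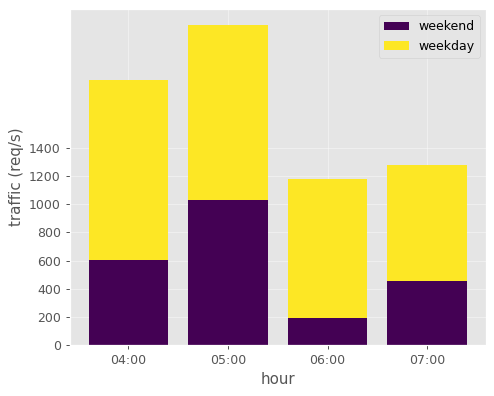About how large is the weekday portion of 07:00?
≈ 800

weekday top ≈ 1200, bottom ≈ 400; segment ≈ 800.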